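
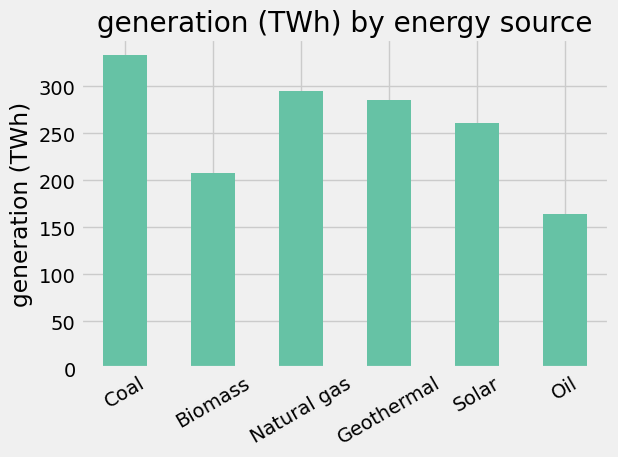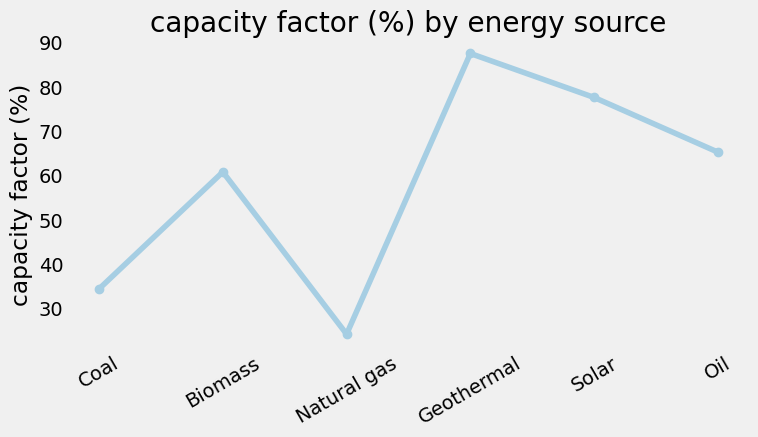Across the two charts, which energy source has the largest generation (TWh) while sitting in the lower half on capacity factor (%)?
Coal

Chart 2 median capacity factor (%) ≈ 60; below-median energy sources: Coal, Biomass, Natural gas. Among those, Coal has the highest generation (TWh) (≈ 350).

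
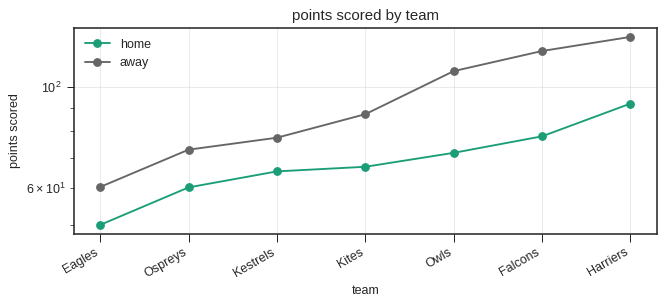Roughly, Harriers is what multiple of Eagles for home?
≈ 1.8×

Harriers ≈ 90, Eagles ≈ 50; 90/50 ≈ 1.8.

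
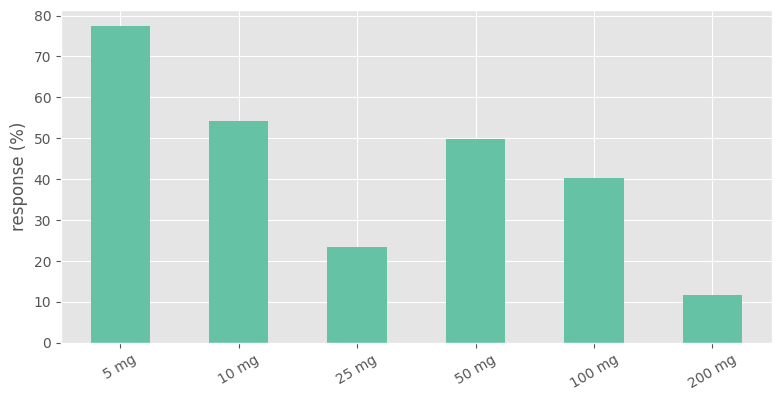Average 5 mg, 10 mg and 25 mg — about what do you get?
≈ 50

(80 + 50 + 20) / 3 ≈ 50.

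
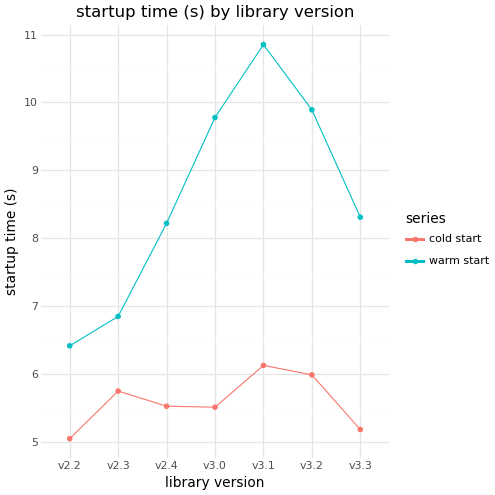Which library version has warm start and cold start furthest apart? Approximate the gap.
v3.1: warm start ≈ 11.0, cold start ≈ 6.0 → gap ≈ 5.0. Next-largest (v3.0) is only ≈ 4.5.

v3.1, ≈ 5.0 s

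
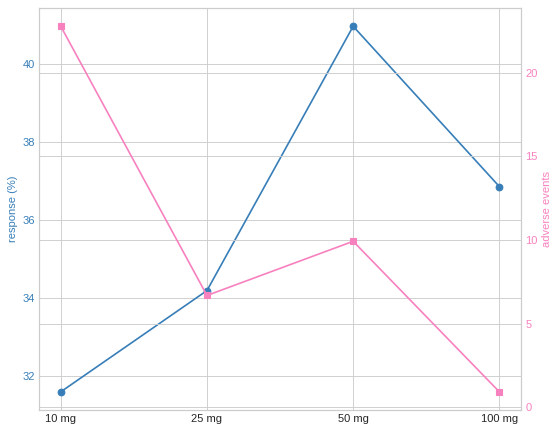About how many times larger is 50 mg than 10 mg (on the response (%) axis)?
≈ 1.28×

50 mg ≈ 41, 10 mg ≈ 32; 41/32 ≈ 1.28.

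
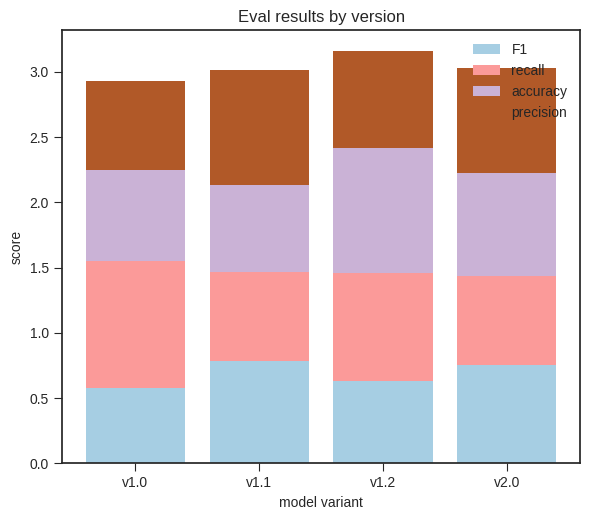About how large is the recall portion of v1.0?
≈ 1.0

recall top ≈ 1.5, bottom ≈ 0.5; segment ≈ 1.0.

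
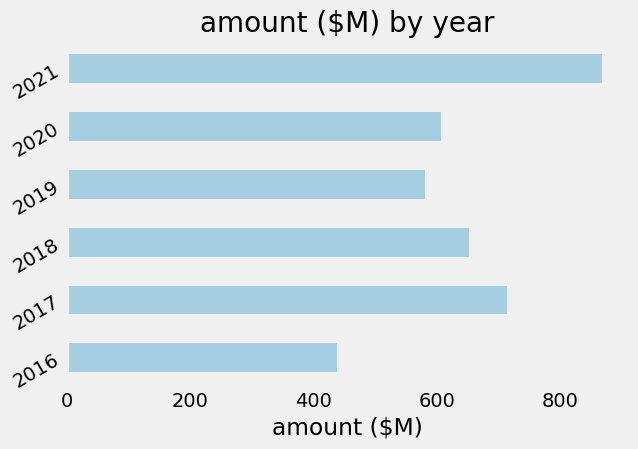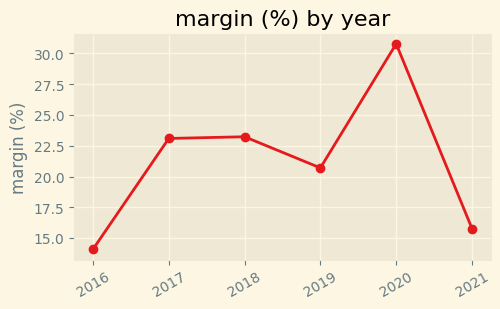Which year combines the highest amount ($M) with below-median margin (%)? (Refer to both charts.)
Chart 2 median margin (%) ≈ 20; below-median years: 2016, 2019, 2021. Among those, 2021 has the highest amount ($M) (≈ 900).

2021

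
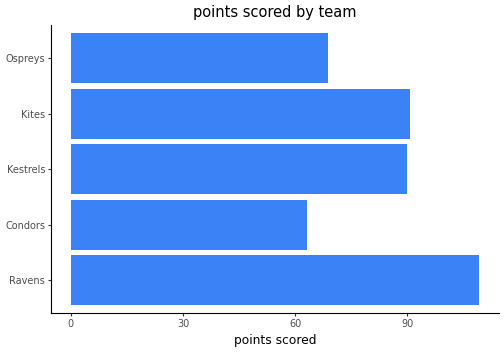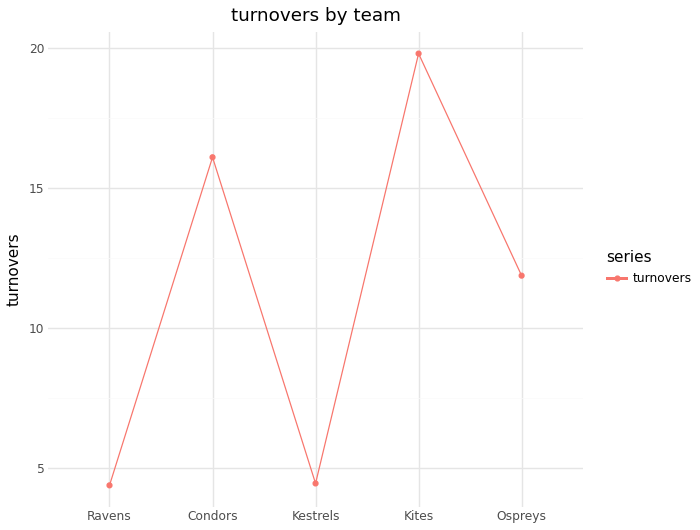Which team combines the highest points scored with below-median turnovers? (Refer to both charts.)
Chart 2 median turnovers ≈ 12; below-median teams: Ravens, Kestrels. Among those, Ravens has the highest points scored (≈ 110).

Ravens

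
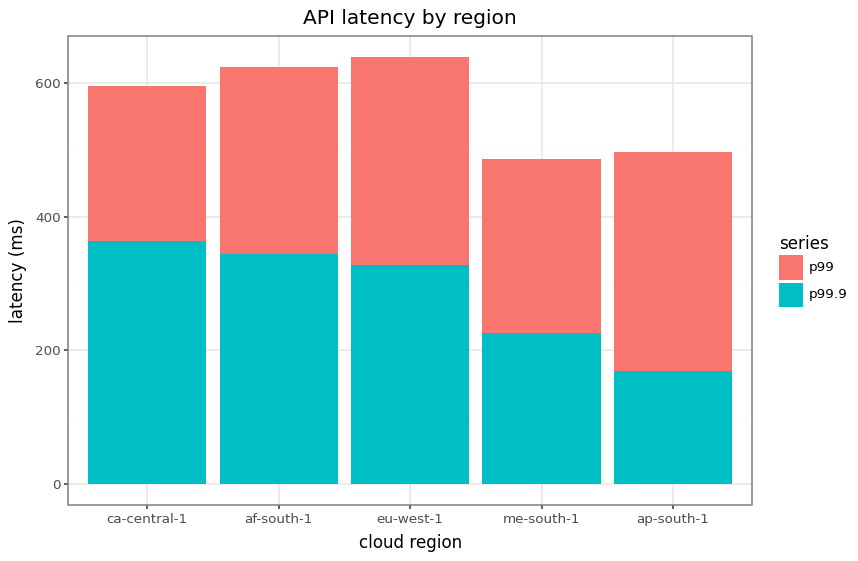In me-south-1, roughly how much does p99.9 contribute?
≈ 200

p99.9 top ≈ 200, bottom ≈ 0; segment ≈ 200.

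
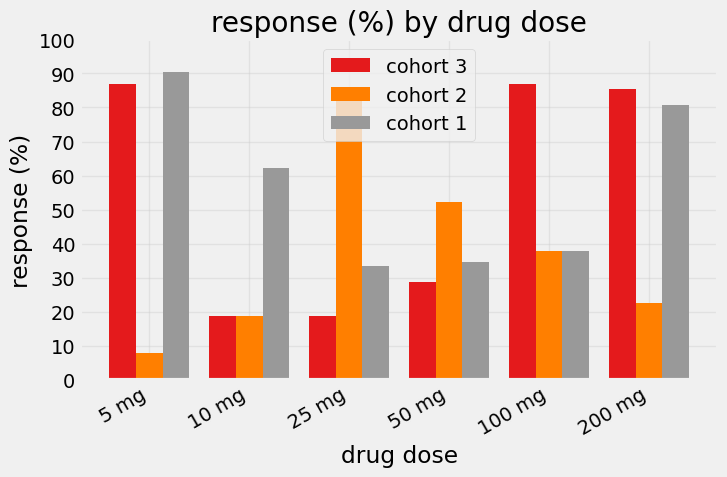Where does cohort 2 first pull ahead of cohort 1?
10 mg: cohort 2 ≈ 20 vs cohort 1 ≈ 60 (not yet); 25 mg: cohort 2 ≈ 80 vs cohort 1 ≈ 30 (first crossover).

25 mg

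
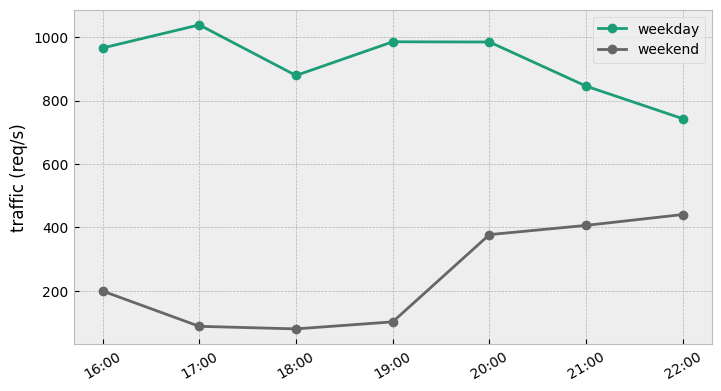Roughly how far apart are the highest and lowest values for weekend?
≈ 300

Max 22:00 ≈ 400, min 18:00 ≈ 100; range ≈ 300.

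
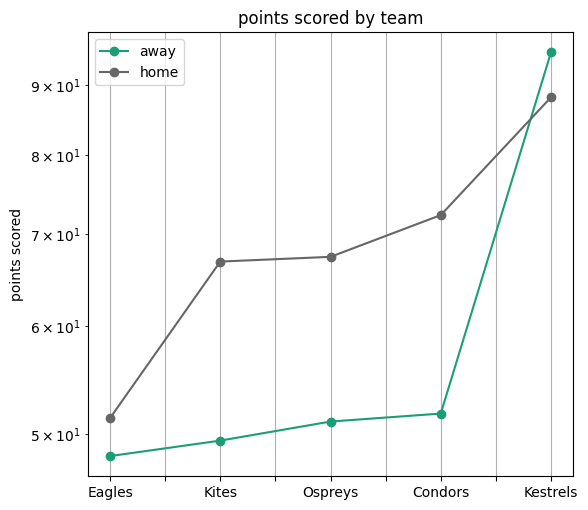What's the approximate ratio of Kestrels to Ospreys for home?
Kestrels ≈ 90, Ospreys ≈ 65; 90/65 ≈ 1.38.

≈ 1.38×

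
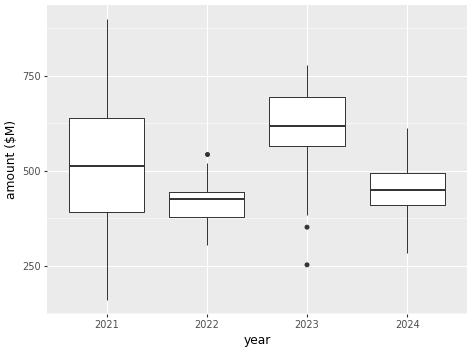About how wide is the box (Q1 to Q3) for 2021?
Q3 ≈ 640, Q1 ≈ 400; IQR ≈ 240.

≈ 240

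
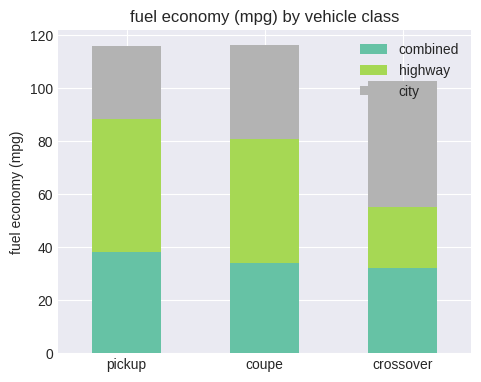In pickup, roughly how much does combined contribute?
≈ 40

combined top ≈ 40, bottom ≈ 0; segment ≈ 40.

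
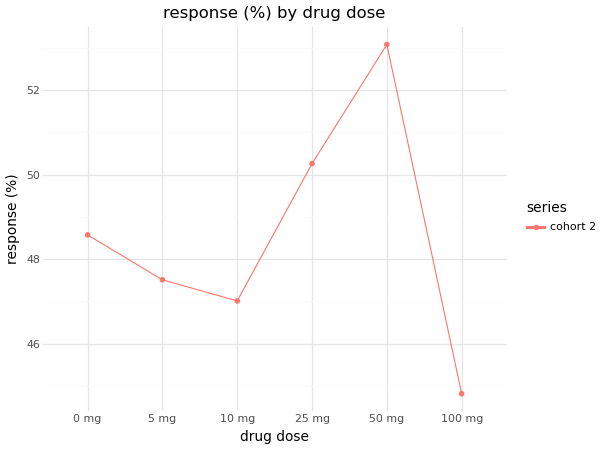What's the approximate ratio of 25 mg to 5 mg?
≈ 1.04×

25 mg ≈ 50, 5 mg ≈ 48; 50/48 ≈ 1.04.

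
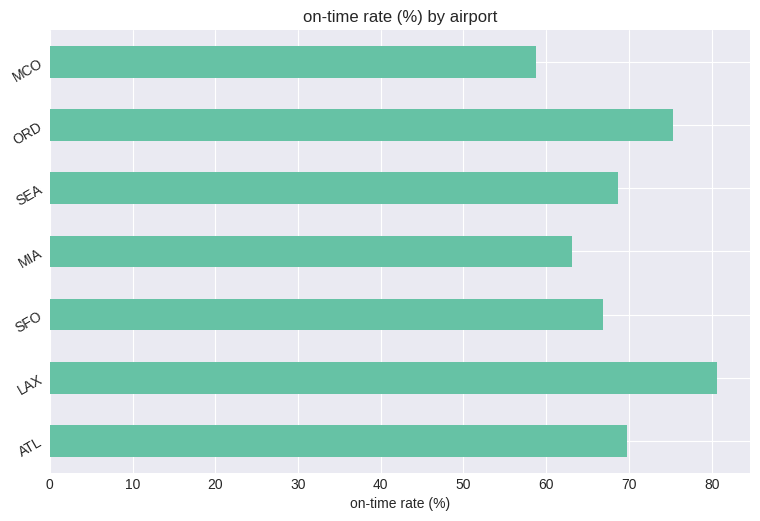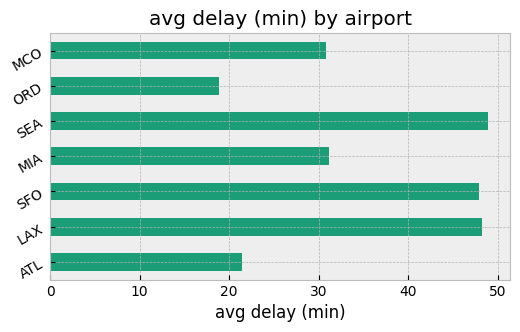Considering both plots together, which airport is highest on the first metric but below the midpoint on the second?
Chart 2 median avg delay (min) ≈ 30; below-median airports: ATL, ORD, MCO. Among those, ORD has the highest on-time rate (%) (≈ 80).

ORD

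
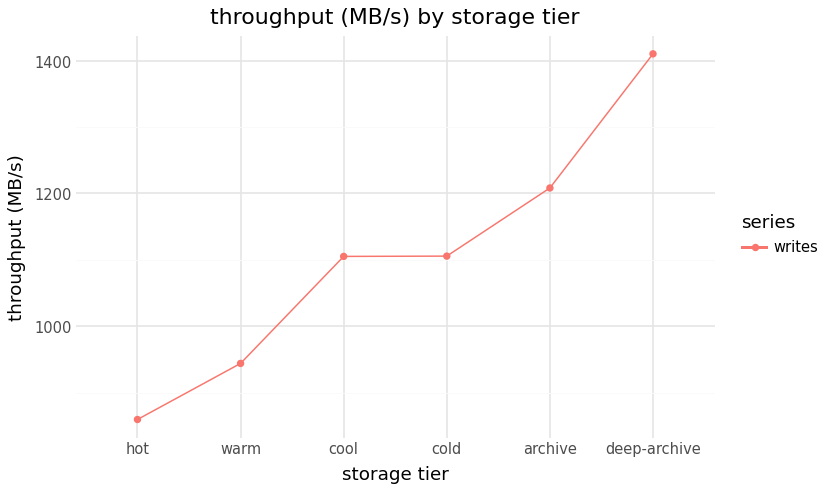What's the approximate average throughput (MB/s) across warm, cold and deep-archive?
(950 + 1100 + 1400) / 3 ≈ 1150.

≈ 1150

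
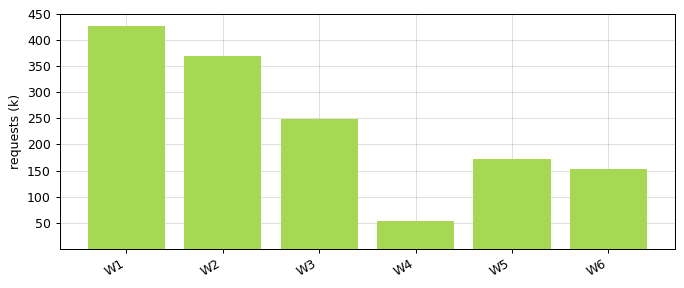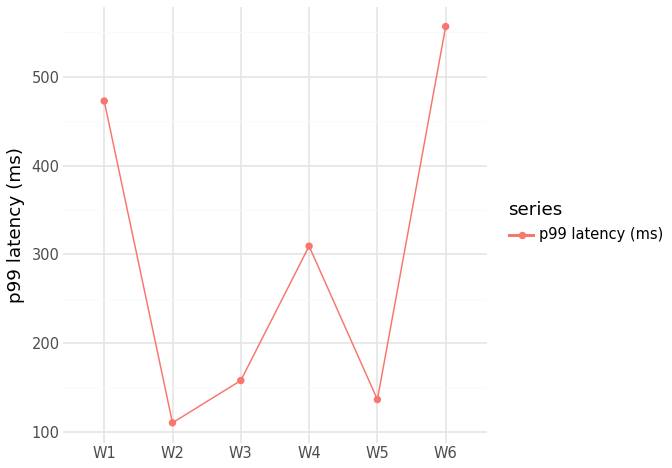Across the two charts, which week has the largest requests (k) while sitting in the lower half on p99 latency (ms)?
W2

Chart 2 median p99 latency (ms) ≈ 200; below-median weeks: W2, W3, W5. Among those, W2 has the highest requests (k) (≈ 350).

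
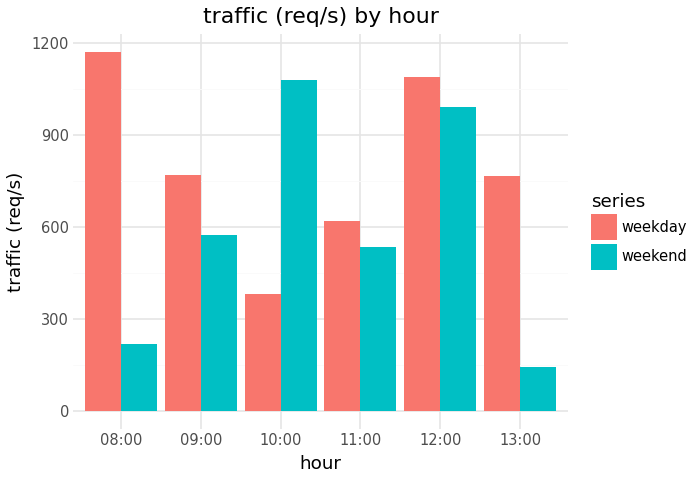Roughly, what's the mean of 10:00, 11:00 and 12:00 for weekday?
(400 + 600 + 1100) / 3 ≈ 700.

≈ 700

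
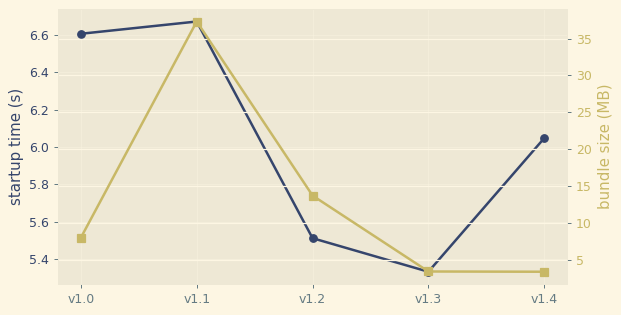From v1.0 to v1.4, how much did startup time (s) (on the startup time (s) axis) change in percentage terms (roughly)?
≈ -9.1%

v1.0 ≈ 6.6, v1.4 ≈ 6.0; (6.0 − 6.6) / 6.6 ≈ -9.1%.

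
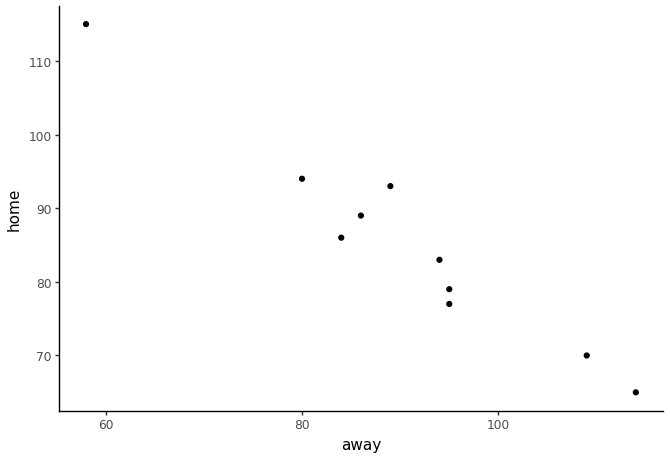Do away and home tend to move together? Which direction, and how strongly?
negative, strong

Points are negatively correlated; strong (|r| ≈ 1.0).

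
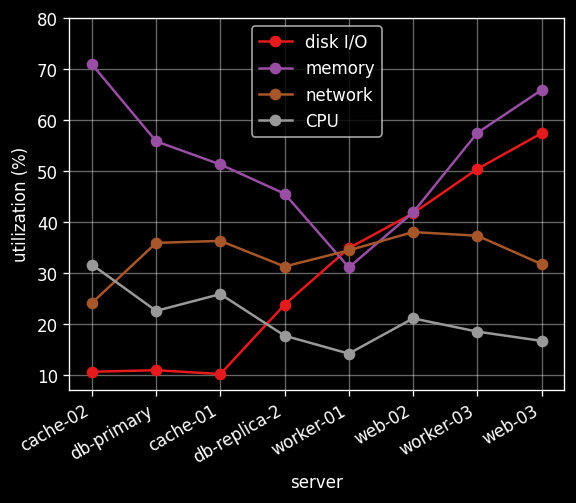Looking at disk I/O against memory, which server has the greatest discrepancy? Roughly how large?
cache-02, ≈ 60 %

cache-02: disk I/O ≈ 10, memory ≈ 70 → gap ≈ 60. Next-largest (db-primary) is only ≈ 50.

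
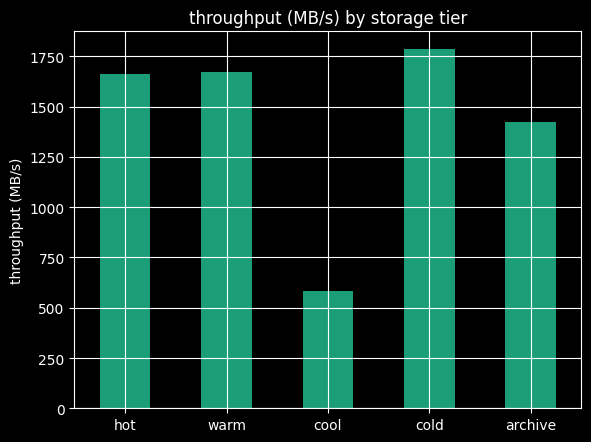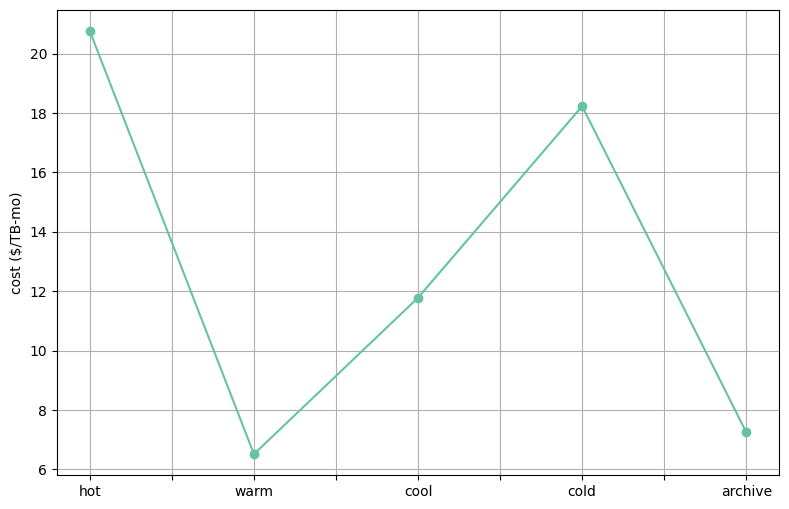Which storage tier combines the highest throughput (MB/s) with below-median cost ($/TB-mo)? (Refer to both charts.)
warm

Chart 2 median cost ($/TB-mo) ≈ 12; below-median storage tiers: warm, archive. Among those, warm has the highest throughput (MB/s) (≈ 1600).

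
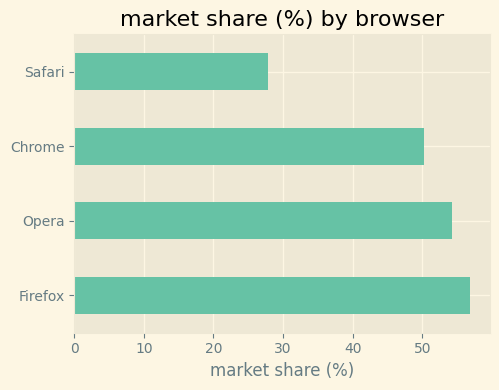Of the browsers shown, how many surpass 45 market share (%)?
3

Above 45: Firefox, Opera, Chrome.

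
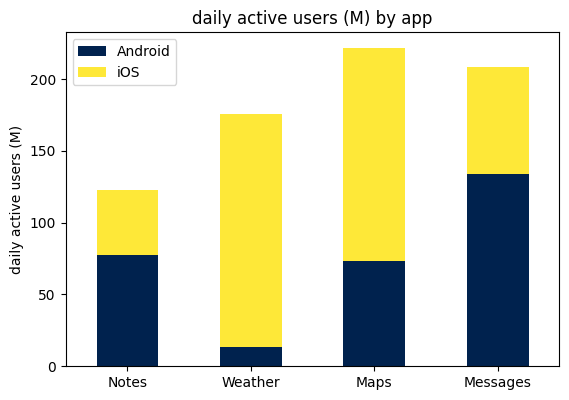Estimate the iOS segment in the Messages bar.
iOS top ≈ 200, bottom ≈ 140; segment ≈ 60.

≈ 60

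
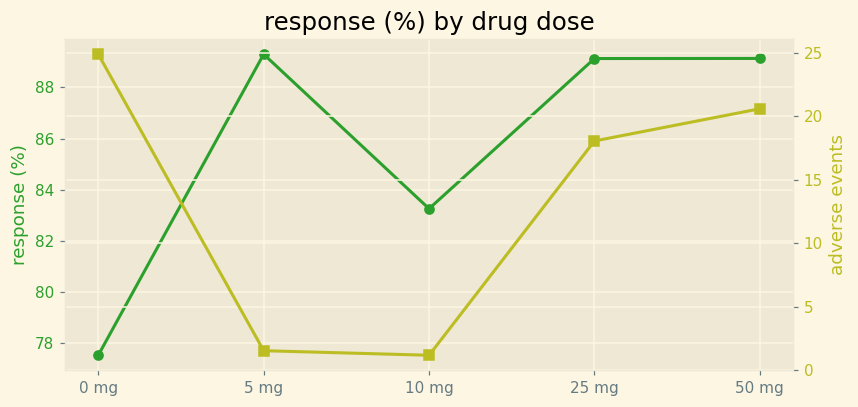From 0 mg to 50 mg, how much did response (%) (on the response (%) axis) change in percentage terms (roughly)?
≈ +14.1%

0 mg ≈ 78, 50 mg ≈ 89; (89 − 78) / 78 ≈ +14.1%.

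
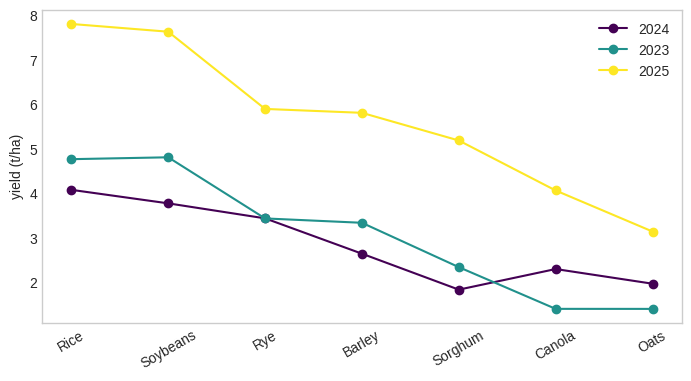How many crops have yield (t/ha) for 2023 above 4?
Above 4: Rice, Soybeans.

2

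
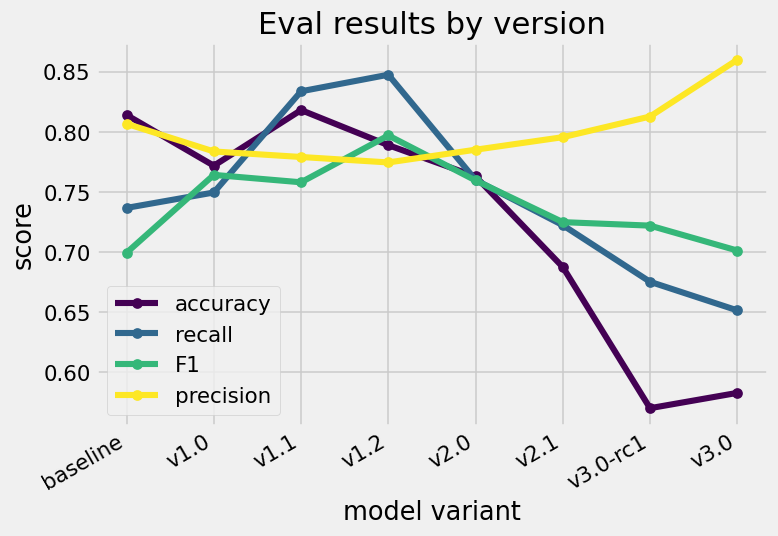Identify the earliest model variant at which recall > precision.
v1.1

v1.0: recall ≈ 0.75 vs precision ≈ 0.80 (not yet); v1.1: recall ≈ 0.85 vs precision ≈ 0.80 (first crossover).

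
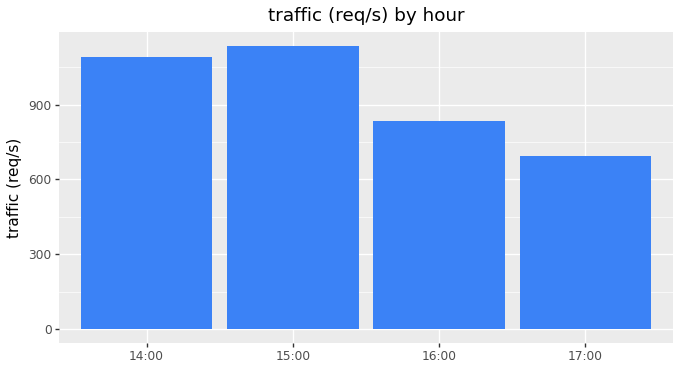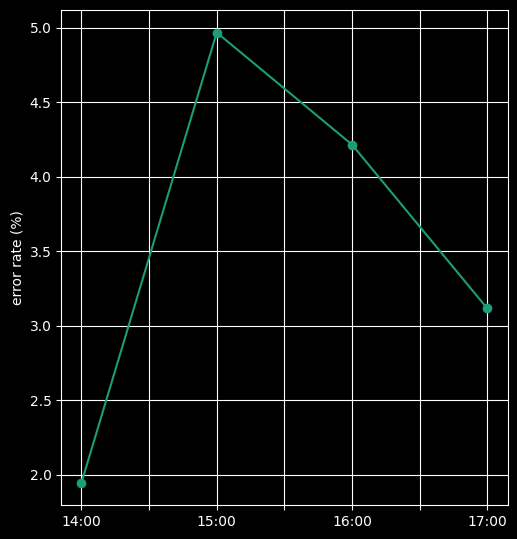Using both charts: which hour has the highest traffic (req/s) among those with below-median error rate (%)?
14:00

Chart 2 median error rate (%) ≈ 3.5; below-median hours: 14:00, 17:00. Among those, 14:00 has the highest traffic (req/s) (≈ 1000).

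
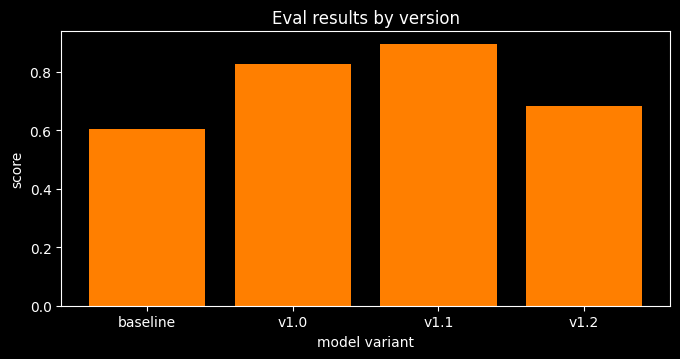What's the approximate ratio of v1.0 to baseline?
≈ 1.33×

v1.0 ≈ 0.8, baseline ≈ 0.6; 0.8/0.6 ≈ 1.33.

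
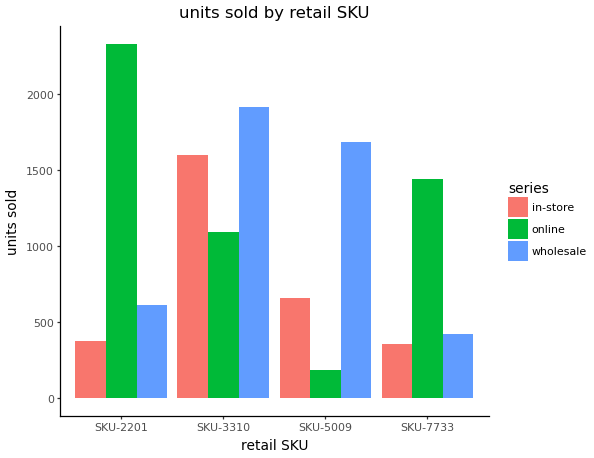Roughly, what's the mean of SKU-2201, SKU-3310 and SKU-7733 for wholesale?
(600 + 2000 + 400) / 3 ≈ 1000.

≈ 1000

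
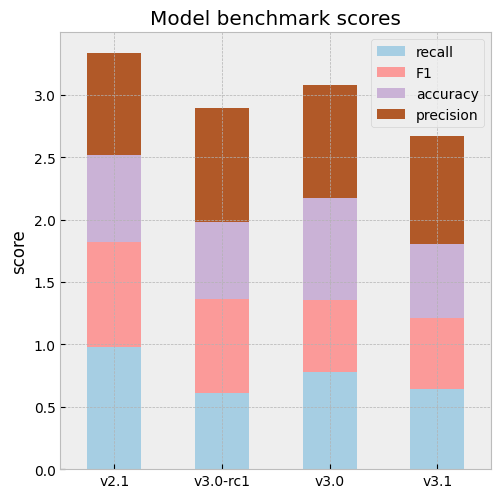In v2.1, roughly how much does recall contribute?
recall top ≈ 1.0, bottom ≈ 0.0; segment ≈ 1.0.

≈ 1.0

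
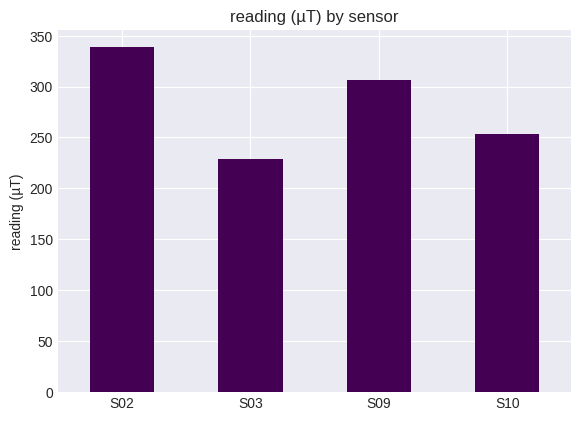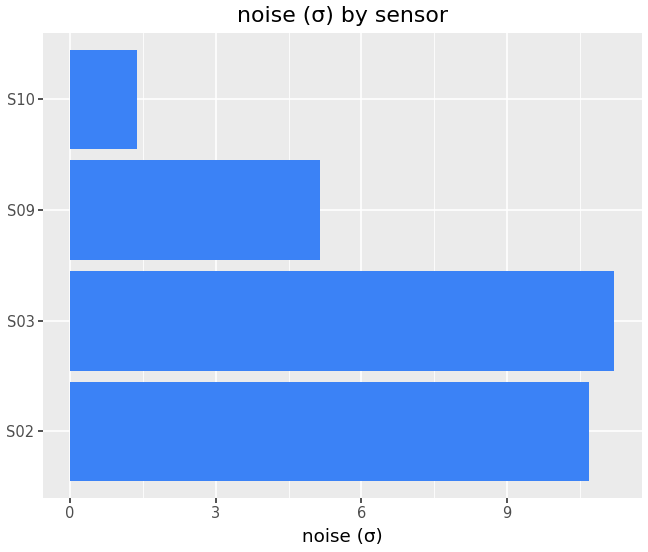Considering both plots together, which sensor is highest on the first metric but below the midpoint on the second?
Chart 2 median noise (σ) ≈ 8; below-median sensors: S09, S10. Among those, S09 has the highest reading (µT) (≈ 300).

S09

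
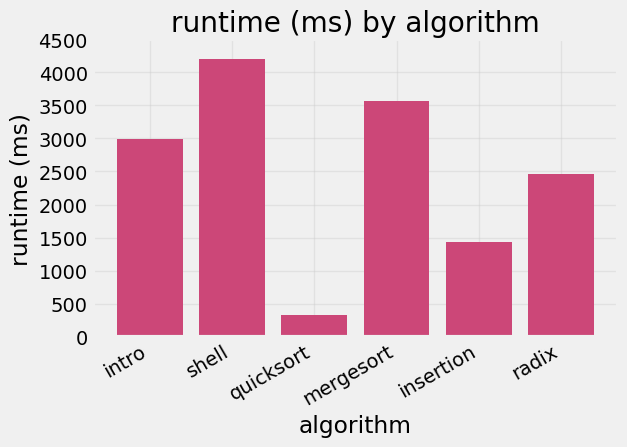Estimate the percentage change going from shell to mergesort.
≈ -12.5%

shell ≈ 4000, mergesort ≈ 3500; (3500 − 4000) / 4000 ≈ -12.5%.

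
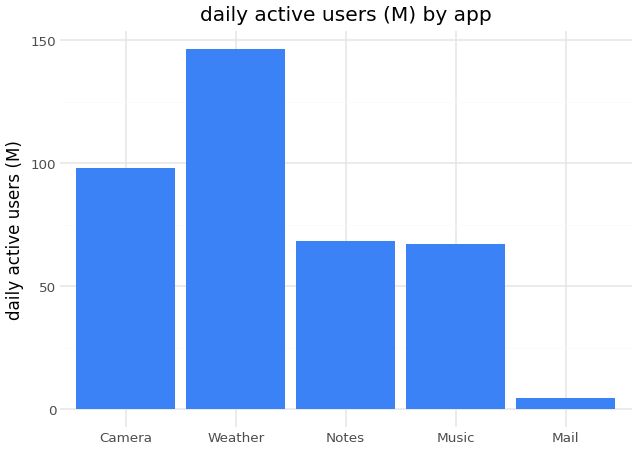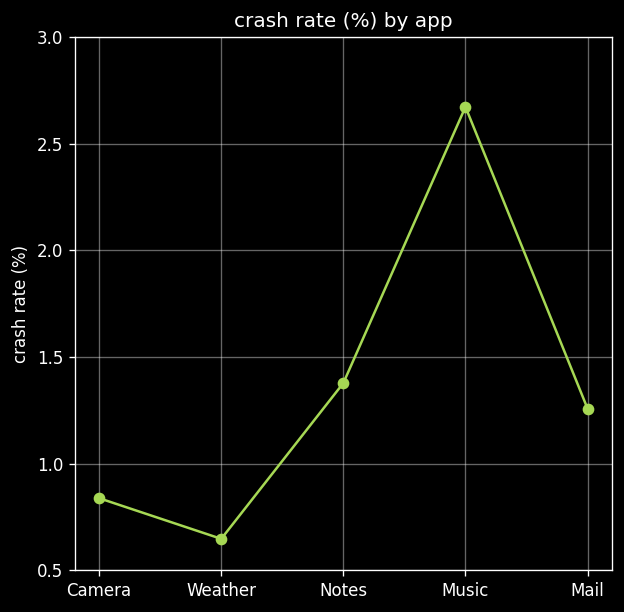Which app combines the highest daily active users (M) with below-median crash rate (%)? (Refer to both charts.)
Weather

Chart 2 median crash rate (%) ≈ 1.5; below-median apps: Camera, Weather. Among those, Weather has the highest daily active users (M) (≈ 140).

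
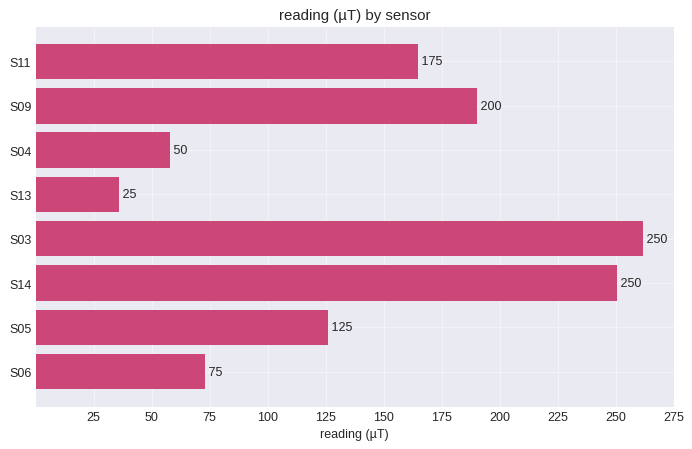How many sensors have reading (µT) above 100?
5

Above 100: S11, S09, S03, S14, S05.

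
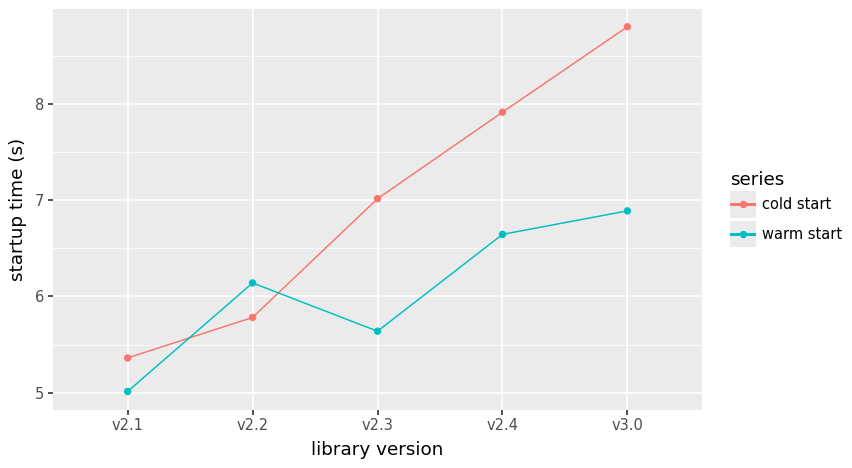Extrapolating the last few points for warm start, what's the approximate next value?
Last three: 5.5, 6.5, 7.0 → slope ≈ 0.75/step → next ≈ 7.75.

≈ 7.75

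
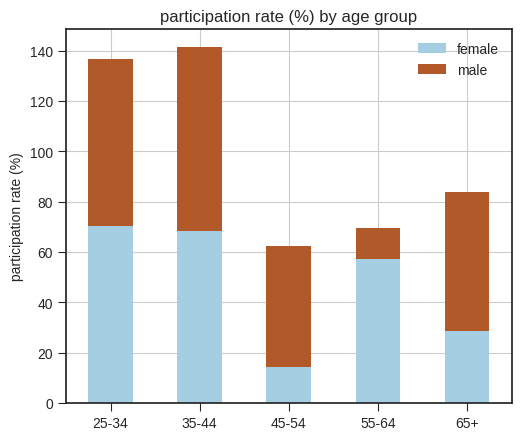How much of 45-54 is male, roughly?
≈ 40

male top ≈ 60, bottom ≈ 20; segment ≈ 40.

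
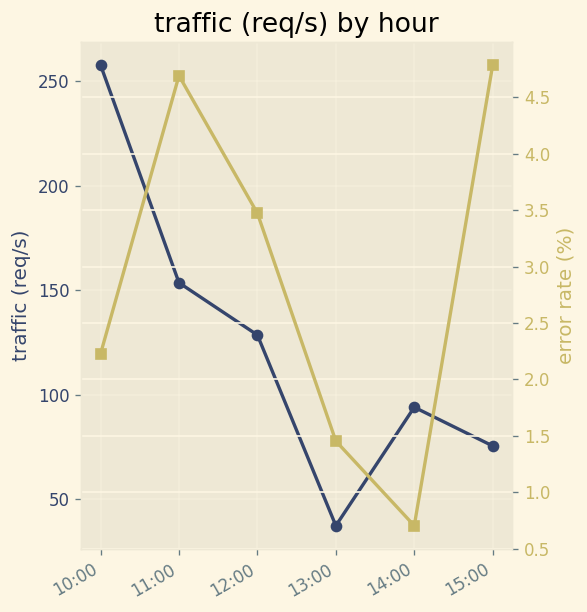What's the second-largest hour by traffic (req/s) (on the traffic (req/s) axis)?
Top 3 (on the traffic (req/s) axis): 10:00 ≈ 260, 11:00 ≈ 160, 12:00 ≈ 120.

11:00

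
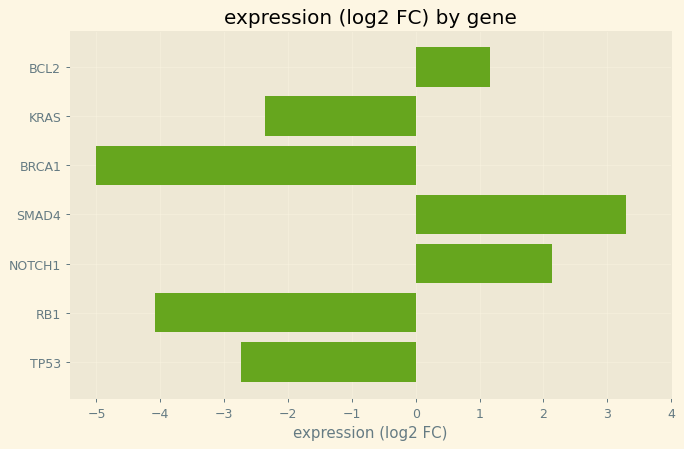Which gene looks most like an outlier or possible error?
SMAD4 ≈ 3; the rest sit between ≈ -5 and ≈ 2.

SMAD4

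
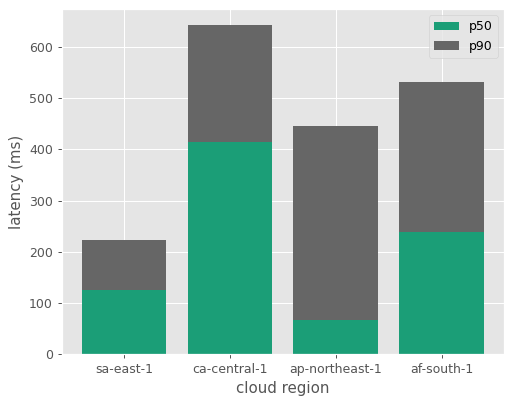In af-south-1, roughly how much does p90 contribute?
≈ 300

p90 top ≈ 500, bottom ≈ 200; segment ≈ 300.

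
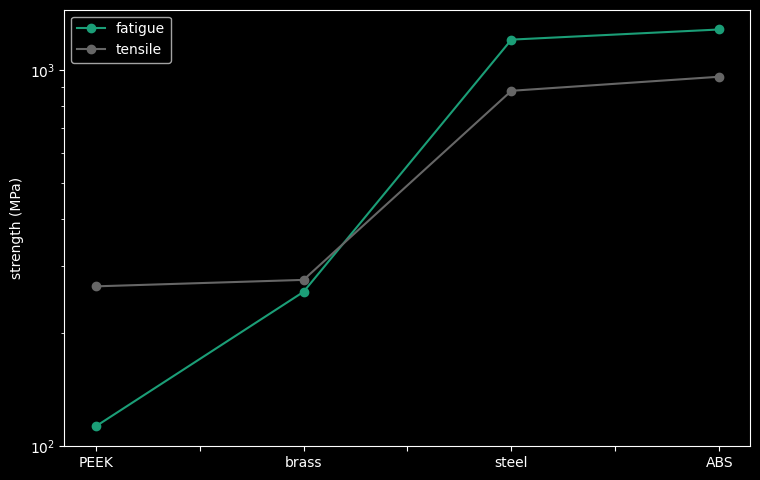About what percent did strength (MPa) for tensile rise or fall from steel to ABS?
steel ≈ 900, ABS ≈ 1000; (1000 − 900) / 900 ≈ +11.1%.

≈ +11.1%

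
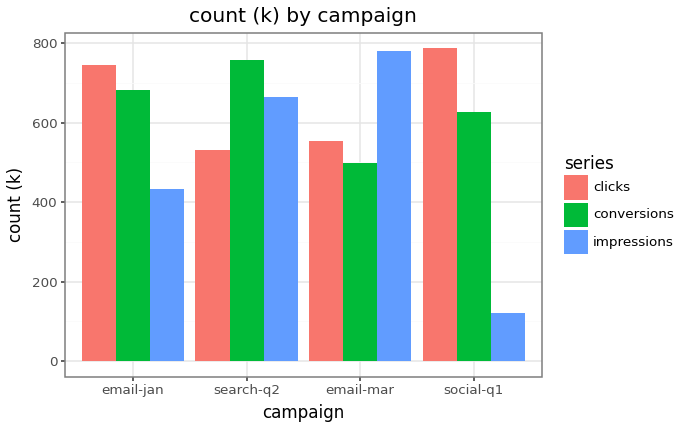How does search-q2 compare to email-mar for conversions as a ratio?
≈ 1.6×

search-q2 ≈ 800, email-mar ≈ 500; 800/500 ≈ 1.6.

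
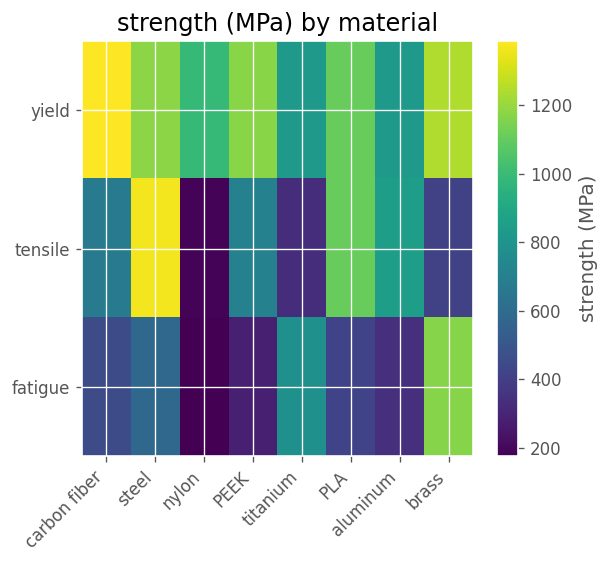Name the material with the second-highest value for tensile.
Top 3 for tensile: steel ≈ 1400, PLA ≈ 1200, aluminum ≈ 800.

PLA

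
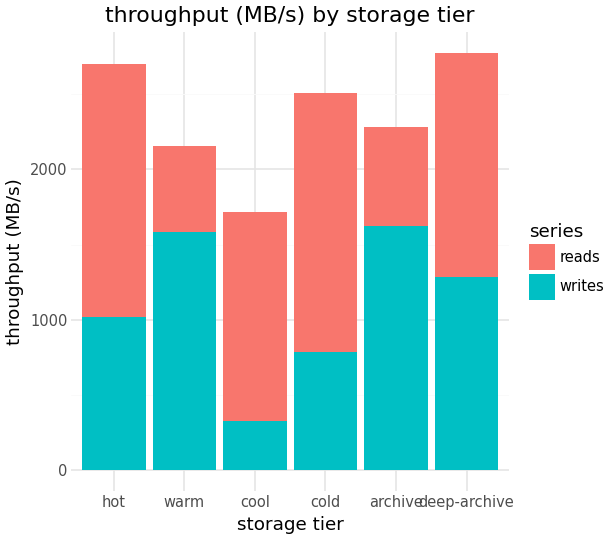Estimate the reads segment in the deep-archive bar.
≈ 1500

reads top ≈ 3000, bottom ≈ 1500; segment ≈ 1500.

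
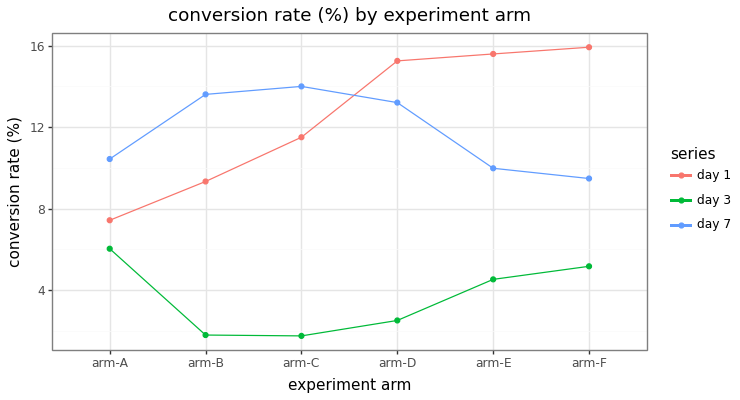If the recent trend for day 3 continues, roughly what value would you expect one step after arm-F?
≈ 8

Last three: 2, 4, 6 → slope ≈ 2/step → next ≈ 8.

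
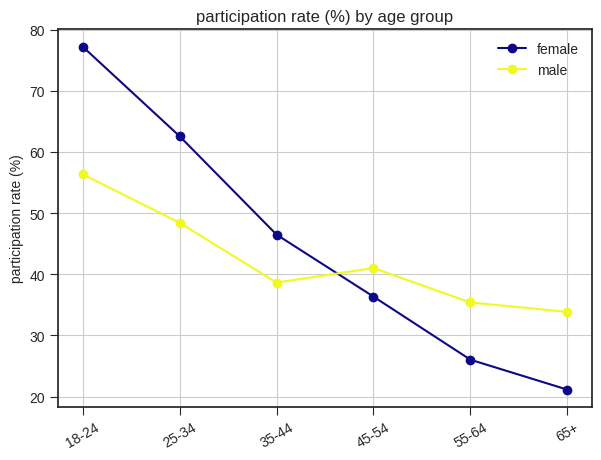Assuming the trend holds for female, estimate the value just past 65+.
≈ 12.5

Last three: 35, 25, 20 → slope ≈ -7.5/step → next ≈ 12.5.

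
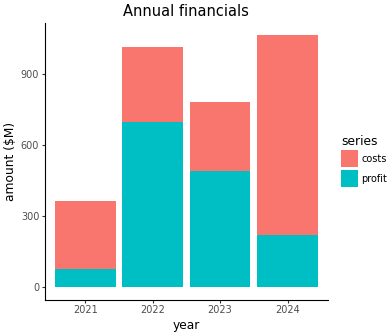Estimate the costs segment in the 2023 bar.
costs top ≈ 800, bottom ≈ 500; segment ≈ 300.

≈ 300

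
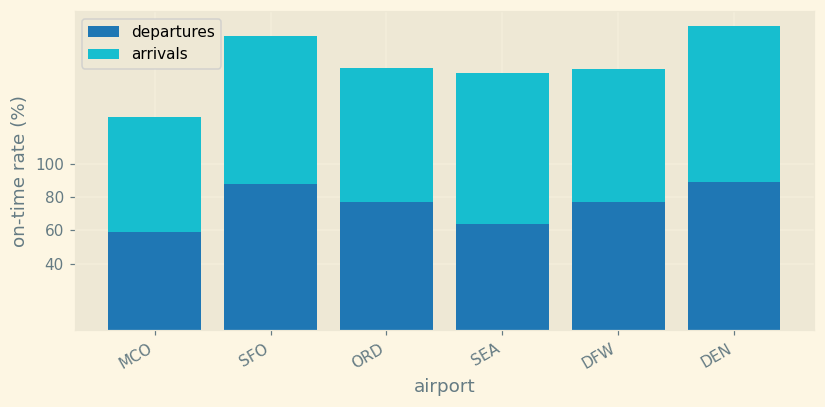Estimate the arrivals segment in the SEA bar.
≈ 100

arrivals top ≈ 160, bottom ≈ 60; segment ≈ 100.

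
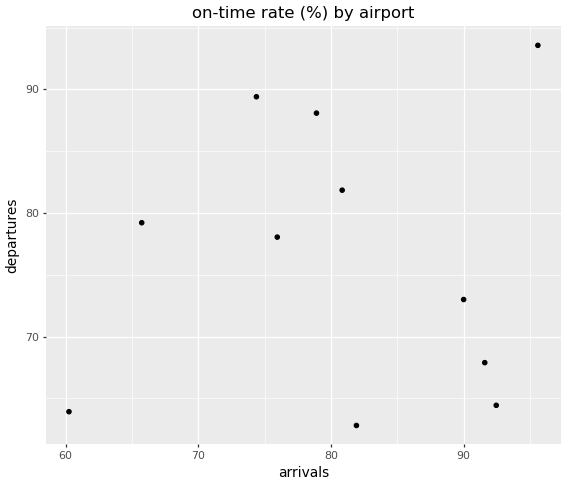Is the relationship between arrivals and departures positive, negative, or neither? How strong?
Points are roughly uncorrelated; weak (|r| ≈ 0.1).

no clear correlation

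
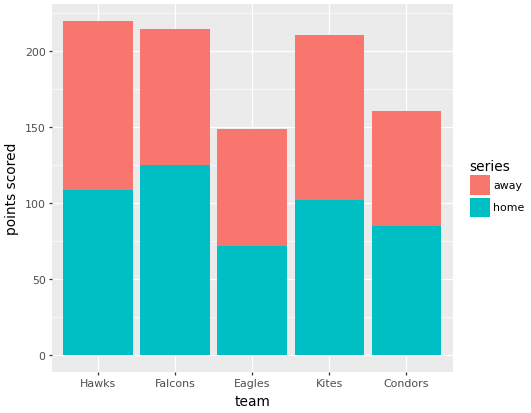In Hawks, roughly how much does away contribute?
away top ≈ 220, bottom ≈ 100; segment ≈ 120.

≈ 120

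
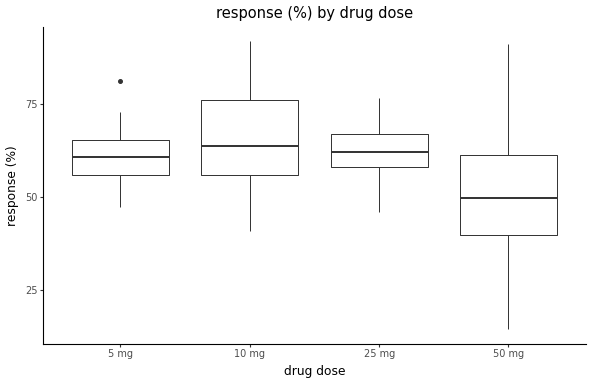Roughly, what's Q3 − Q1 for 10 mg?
Q3 ≈ 75, Q1 ≈ 55; IQR ≈ 20.

≈ 20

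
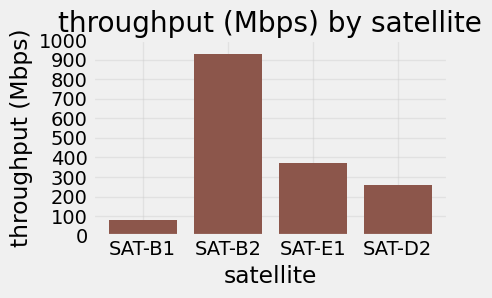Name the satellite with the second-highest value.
Top 3: SAT-B2 ≈ 900, SAT-E1 ≈ 400, SAT-D2 ≈ 300.

SAT-E1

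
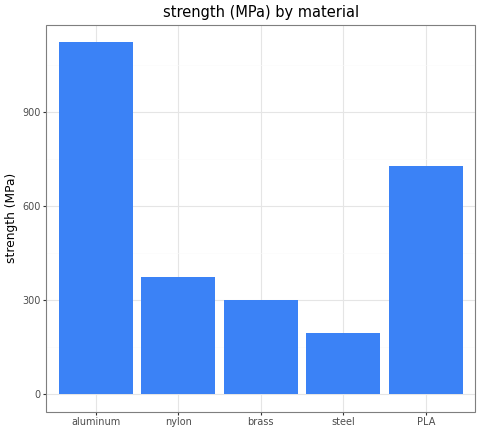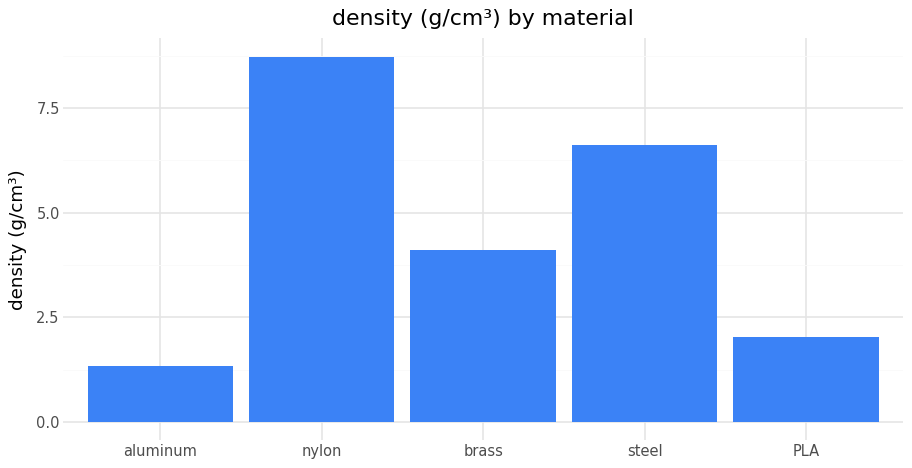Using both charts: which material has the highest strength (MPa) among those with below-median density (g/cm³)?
aluminum

Chart 2 median density (g/cm³) ≈ 4; below-median materials: aluminum, PLA. Among those, aluminum has the highest strength (MPa) (≈ 1200).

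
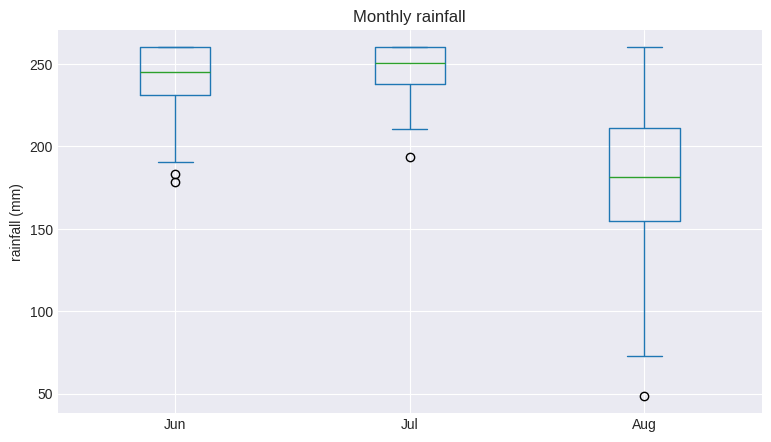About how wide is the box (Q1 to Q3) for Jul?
Q3 ≈ 260, Q1 ≈ 240; IQR ≈ 20.

≈ 20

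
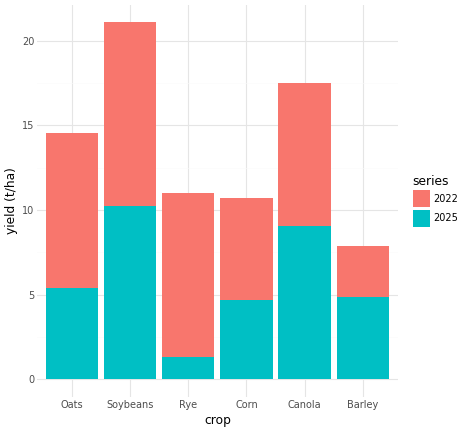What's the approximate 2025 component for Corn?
2025 top ≈ 4, bottom ≈ 0; segment ≈ 4.

≈ 4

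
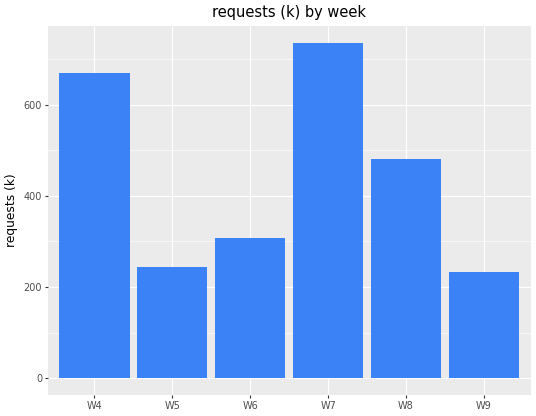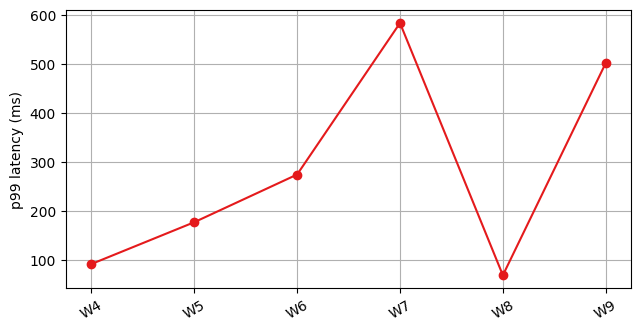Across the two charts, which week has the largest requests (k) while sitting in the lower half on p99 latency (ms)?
W4

Chart 2 median p99 latency (ms) ≈ 200; below-median weeks: W4, W5, W8. Among those, W4 has the highest requests (k) (≈ 700).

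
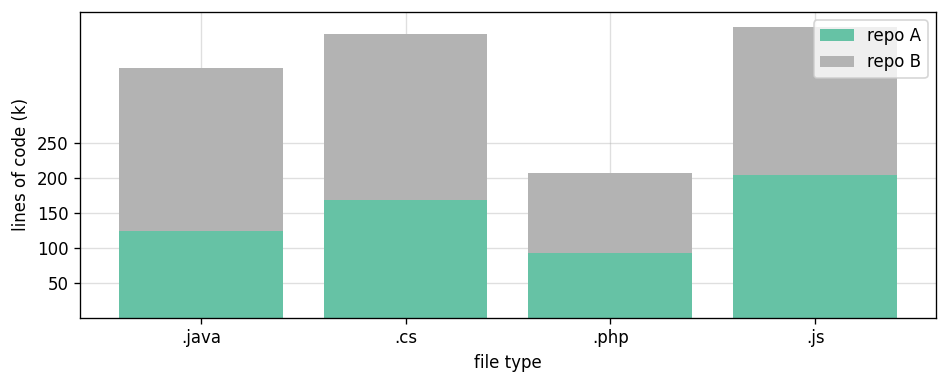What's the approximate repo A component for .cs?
repo A top ≈ 150, bottom ≈ 0; segment ≈ 150.

≈ 150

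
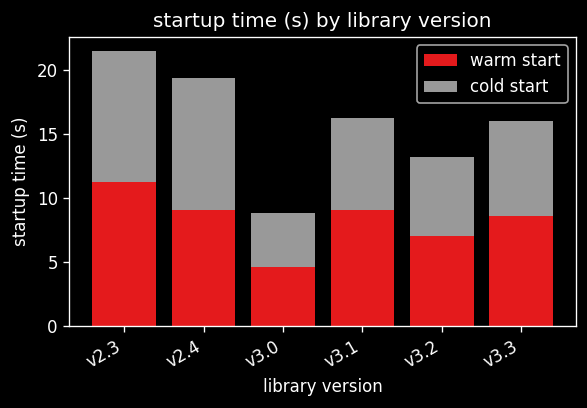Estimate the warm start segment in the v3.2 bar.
warm start top ≈ 8, bottom ≈ 0; segment ≈ 8.

≈ 8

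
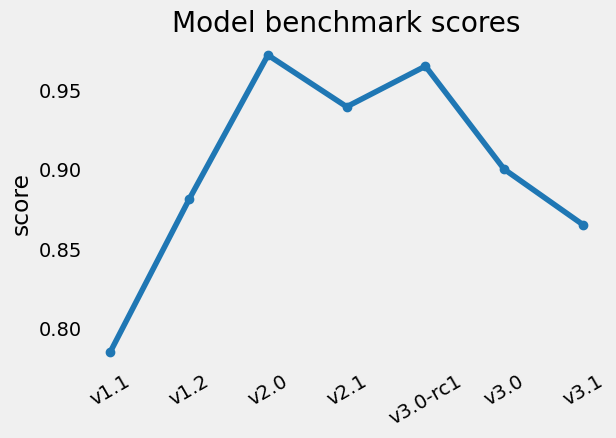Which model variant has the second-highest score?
Top 3: v2.0 ≈ 0.98, v3.0-rc1 ≈ 0.96, v2.1 ≈ 0.94.

v3.0-rc1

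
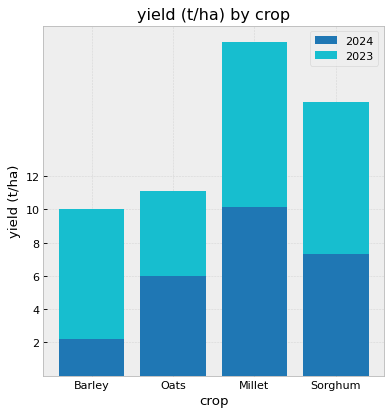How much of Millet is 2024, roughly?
≈ 10

2024 top ≈ 10, bottom ≈ 0; segment ≈ 10.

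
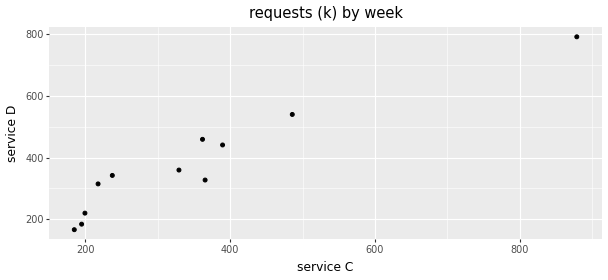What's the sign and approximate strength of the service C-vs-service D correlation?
Points are positively correlated; strong (|r| ≈ 1.0).

positive, strong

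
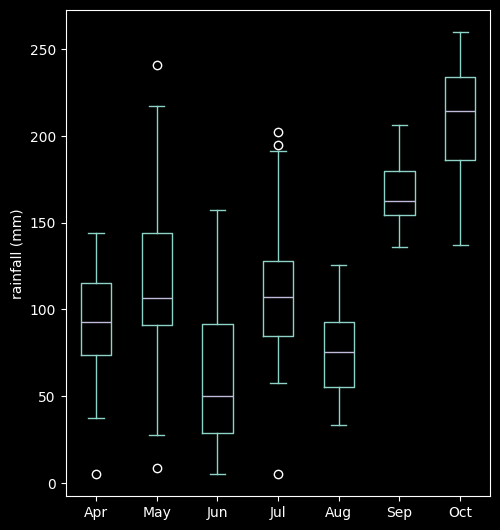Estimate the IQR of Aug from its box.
≈ 40

Q3 ≈ 100, Q1 ≈ 60; IQR ≈ 40.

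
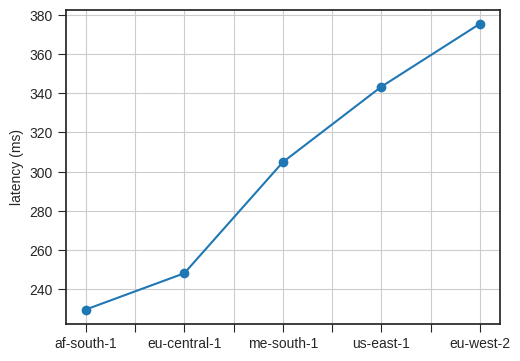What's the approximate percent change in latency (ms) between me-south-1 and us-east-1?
me-south-1 ≈ 300, us-east-1 ≈ 340; (340 − 300) / 300 ≈ +13.3%.

≈ +13.3%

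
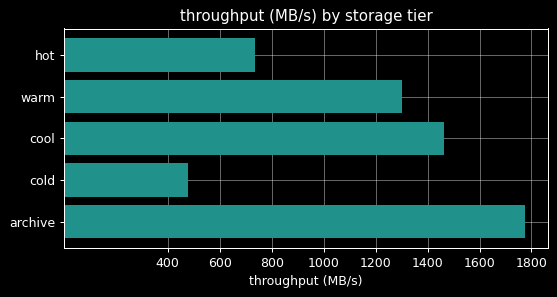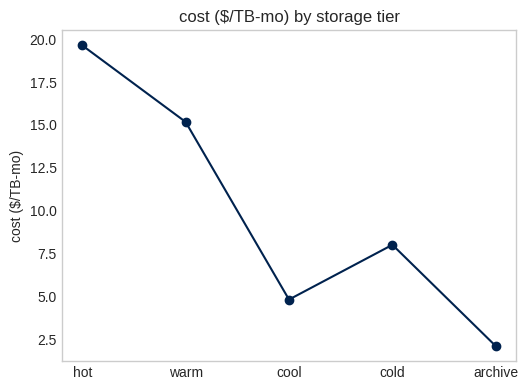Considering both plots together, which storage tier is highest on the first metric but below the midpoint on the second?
Chart 2 median cost ($/TB-mo) ≈ 8; below-median storage tiers: cool, archive. Among those, archive has the highest throughput (MB/s) (≈ 1800).

archive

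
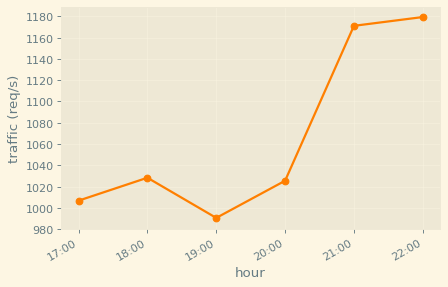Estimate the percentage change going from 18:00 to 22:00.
≈ +15.7%

18:00 ≈ 1020, 22:00 ≈ 1180; (1180 − 1020) / 1020 ≈ +15.7%.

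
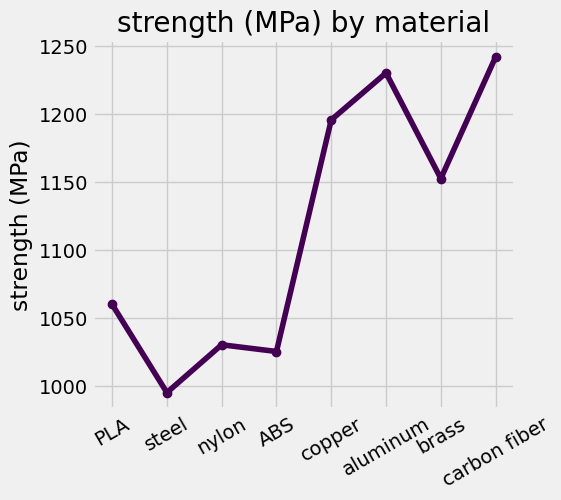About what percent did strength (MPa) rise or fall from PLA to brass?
≈ +9.5%

PLA ≈ 1050, brass ≈ 1150; (1150 − 1050) / 1050 ≈ +9.5%.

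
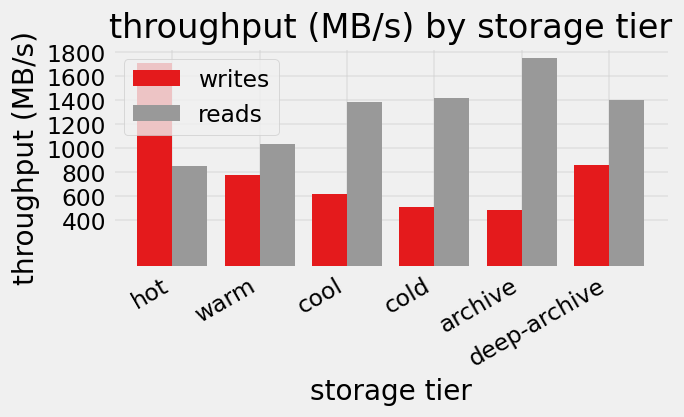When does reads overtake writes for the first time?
warm

hot: reads ≈ 800 vs writes ≈ 1800 (not yet); warm: reads ≈ 1000 vs writes ≈ 800 (first crossover).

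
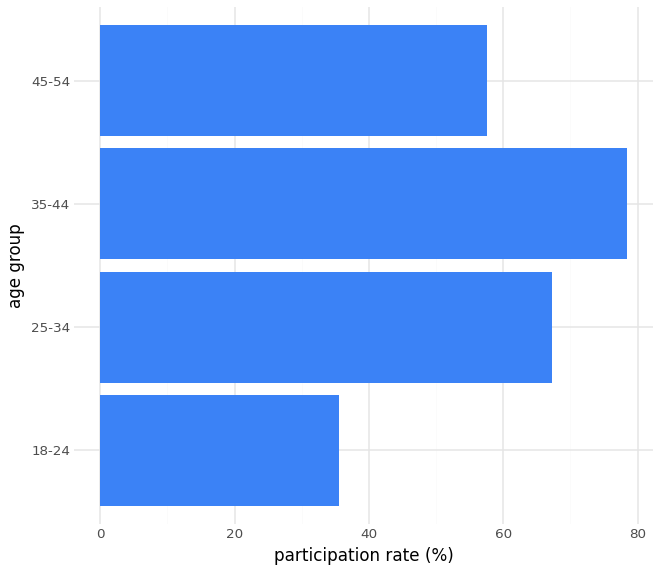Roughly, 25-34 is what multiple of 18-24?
25-34 ≈ 70, 18-24 ≈ 40; 70/40 ≈ 1.75.

≈ 1.75×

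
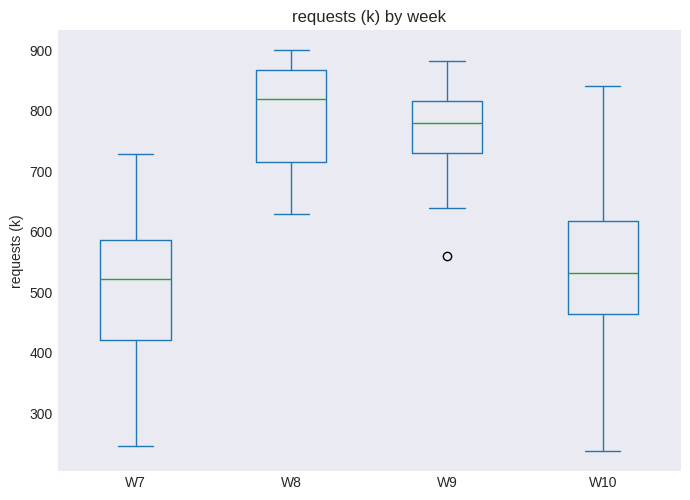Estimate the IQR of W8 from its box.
≈ 150

Q3 ≈ 875, Q1 ≈ 725; IQR ≈ 150.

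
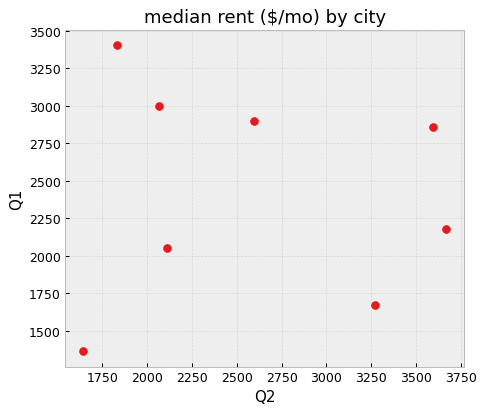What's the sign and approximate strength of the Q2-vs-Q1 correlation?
Points are roughly uncorrelated; weak (|r| ≈ 0.0).

no clear correlation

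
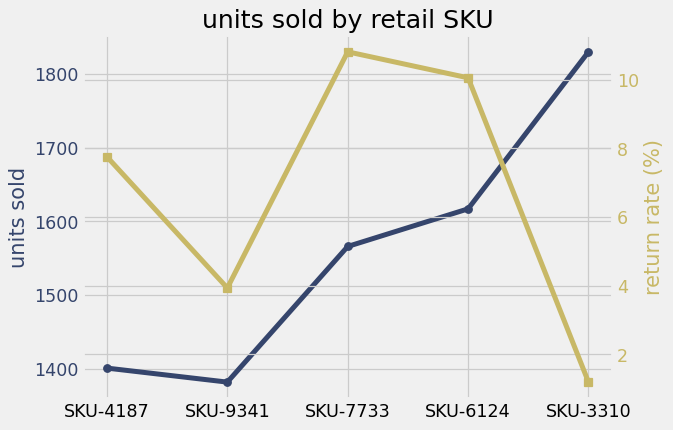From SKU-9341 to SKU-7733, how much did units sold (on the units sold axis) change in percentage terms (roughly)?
SKU-9341 ≈ 1400, SKU-7733 ≈ 1550; (1550 − 1400) / 1400 ≈ +10.7%.

≈ +10.7%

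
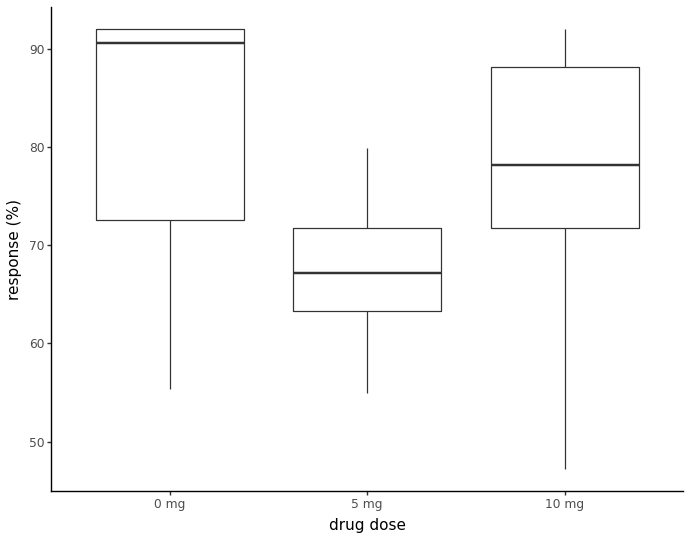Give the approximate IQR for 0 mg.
Q3 ≈ 92, Q1 ≈ 72; IQR ≈ 20.

≈ 20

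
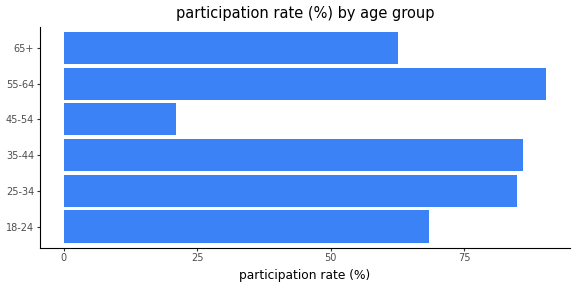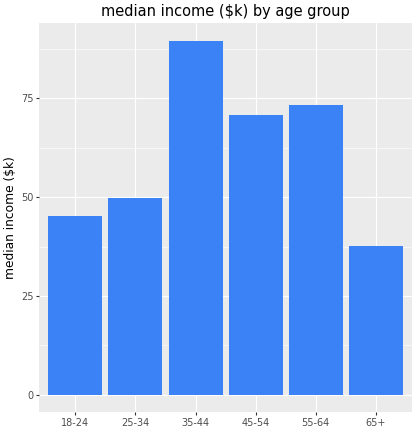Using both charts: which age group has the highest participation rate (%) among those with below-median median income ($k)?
Chart 2 median median income ($k) ≈ 60; below-median age groups: 18-24, 25-34, 65+. Among those, 25-34 has the highest participation rate (%) (≈ 80).

25-34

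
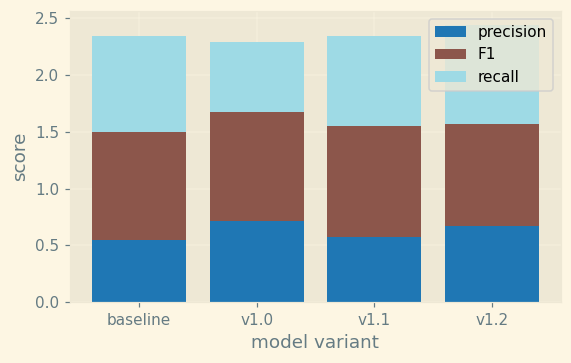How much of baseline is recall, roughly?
≈ 1.0

recall top ≈ 2.5, bottom ≈ 1.5; segment ≈ 1.0.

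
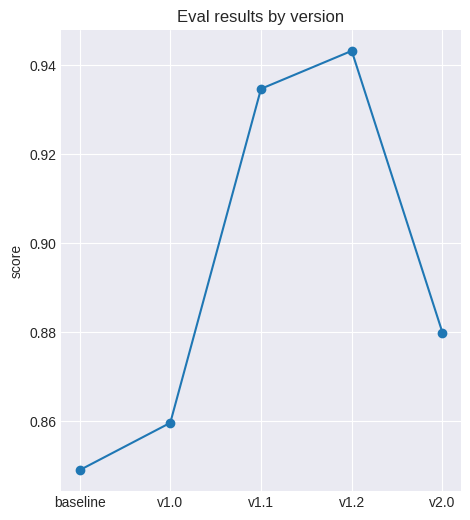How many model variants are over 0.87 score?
Above 0.87: v1.1, v1.2, v2.0.

3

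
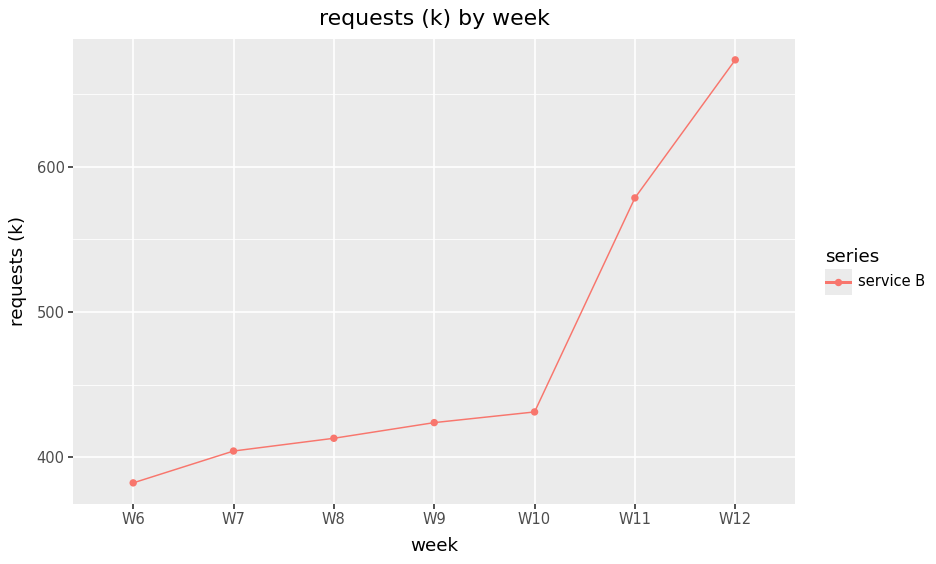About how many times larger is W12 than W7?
W12 ≈ 675, W7 ≈ 400; 675/400 ≈ 1.69.

≈ 1.69×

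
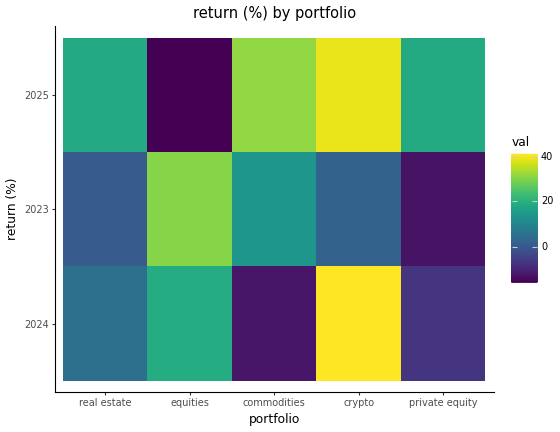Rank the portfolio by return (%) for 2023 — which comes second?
Top 3 for 2023: equities ≈ 30, commodities ≈ 15, crypto ≈ 0.

commodities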